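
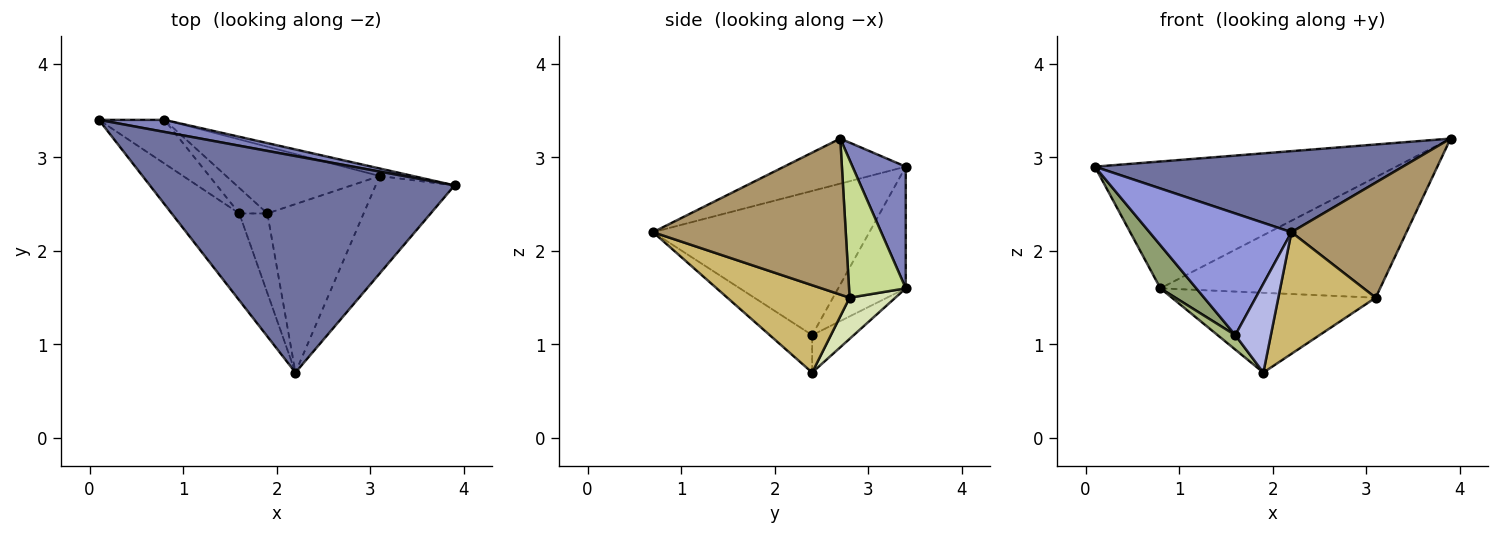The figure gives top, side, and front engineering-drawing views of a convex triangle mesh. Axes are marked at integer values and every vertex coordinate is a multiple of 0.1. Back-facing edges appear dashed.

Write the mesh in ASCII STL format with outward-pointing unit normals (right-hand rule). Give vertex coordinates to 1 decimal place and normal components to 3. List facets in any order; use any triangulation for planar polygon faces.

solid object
 facet normal -0.137 -0.347 0.928
  outer loop
   vertex 2.2 0.7 2.2
   vertex 3.9 2.7 3.2
   vertex 0.1 3.4 2.9
  endloop
 endfacet
 facet normal 0.173 0.980 0.093
  outer loop
   vertex 0.8 3.4 1.6
   vertex 0.1 3.4 2.9
   vertex 3.9 2.7 3.2
  endloop
 endfacet
 facet normal -0.778 -0.511 -0.365
  outer loop
   vertex 1.6 2.4 1.1
   vertex 2.2 0.7 2.2
   vertex 0.1 3.4 2.9
  endloop
 endfacet
 facet normal -0.664 -0.557 -0.498
  outer loop
   vertex 1.6 2.4 1.1
   vertex 1.9 2.4 0.7
   vertex 2.2 0.7 2.2
  endloop
 endfacet
 facet normal -0.798 -0.423 -0.430
  outer loop
   vertex 1.6 2.4 1.1
   vertex 0.1 3.4 2.9
   vertex 0.8 3.4 1.6
  endloop
 endfacet
 facet normal -0.757 -0.322 -0.568
  outer loop
   vertex 1.6 2.4 1.1
   vertex 0.8 3.4 1.6
   vertex 1.9 2.4 0.7
  endloop
 endfacet
 facet normal 0.249 0.966 -0.061
  outer loop
   vertex 3.1 2.8 1.5
   vertex 0.8 3.4 1.6
   vertex 3.9 2.7 3.2
  endloop
 endfacet
 facet normal 0.170 0.756 -0.632
  outer loop
   vertex 3.1 2.8 1.5
   vertex 1.9 2.4 0.7
   vertex 0.8 3.4 1.6
  endloop
 endfacet
 facet normal 0.788 -0.470 -0.398
  outer loop
   vertex 3.1 2.8 1.5
   vertex 3.9 2.7 3.2
   vertex 2.2 0.7 2.2
  endloop
 endfacet
 facet normal 0.593 -0.472 -0.653
  outer loop
   vertex 3.1 2.8 1.5
   vertex 2.2 0.7 2.2
   vertex 1.9 2.4 0.7
  endloop
 endfacet
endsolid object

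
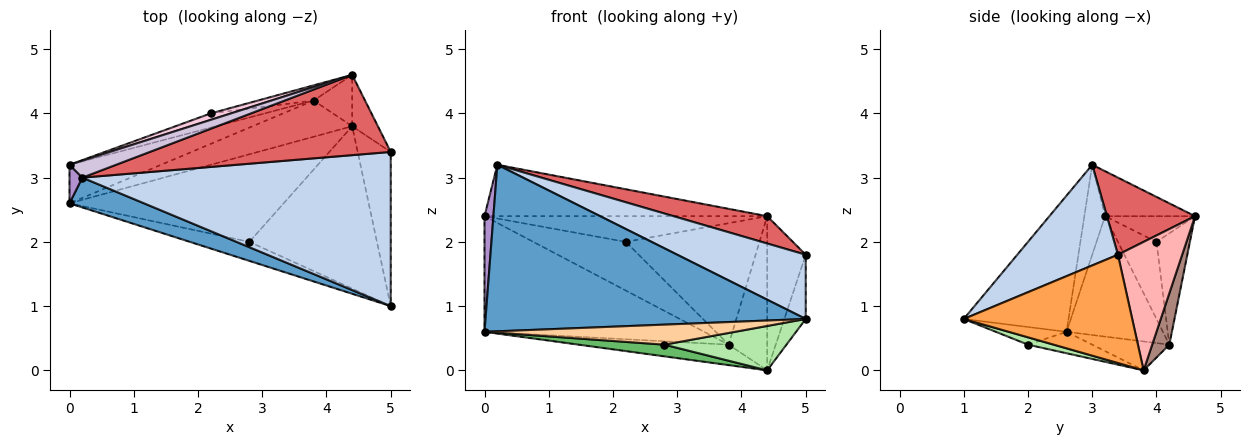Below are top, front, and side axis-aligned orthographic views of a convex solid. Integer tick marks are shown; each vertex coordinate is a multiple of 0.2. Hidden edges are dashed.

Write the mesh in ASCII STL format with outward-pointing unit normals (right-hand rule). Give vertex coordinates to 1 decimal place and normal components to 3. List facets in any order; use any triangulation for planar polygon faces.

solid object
 facet normal -0.307 -0.937 0.168
  outer loop
   vertex 0.2 3.0 3.2
   vertex 0.0 2.6 0.6
   vertex 5.0 1.0 0.8
  endloop
 endfacet
 facet normal 0.288 -0.368 0.884
  outer loop
   vertex 0.2 3.0 3.2
   vertex 5.0 1.0 0.8
   vertex 5.0 3.4 1.8
  endloop
 endfacet
 facet normal 0.949 0.121 -0.290
  outer loop
   vertex 4.4 3.8 0.0
   vertex 5.0 3.4 1.8
   vertex 5.0 1.0 0.8
  endloop
 endfacet
 facet normal -0.200 -0.711 -0.674
  outer loop
   vertex 2.8 2.0 0.4
   vertex 5.0 1.0 0.8
   vertex 0.0 2.6 0.6
  endloop
 endfacet
 facet normal -0.099 -0.132 -0.986
  outer loop
   vertex 2.8 2.0 0.4
   vertex 0.0 2.6 0.6
   vertex 4.4 3.8 0.0
  endloop
 endfacet
 facet normal 0.055 -0.263 -0.963
  outer loop
   vertex 2.8 2.0 0.4
   vertex 4.4 3.8 0.0
   vertex 5.0 1.0 0.8
  endloop
 endfacet
 facet normal 0.290 -0.308 0.906
  outer loop
   vertex 4.4 4.6 2.4
   vertex 0.2 3.0 3.2
   vertex 5.0 3.4 1.8
  endloop
 endfacet
 facet normal 0.845 0.507 -0.169
  outer loop
   vertex 4.4 4.6 2.4
   vertex 5.0 3.4 1.8
   vertex 4.4 3.8 0.0
  endloop
 endfacet
 facet normal -0.911 -0.391 0.130
  outer loop
   vertex 0.0 3.2 2.4
   vertex 0.0 2.6 0.6
   vertex 0.2 3.0 3.2
  endloop
 endfacet
 facet normal -0.289 0.909 0.300
  outer loop
   vertex 0.0 3.2 2.4
   vertex 0.2 3.0 3.2
   vertex 4.4 4.6 2.4
  endloop
 endfacet
 facet normal 0.389 0.874 -0.291
  outer loop
   vertex 3.8 4.2 0.4
   vertex 4.4 4.6 2.4
   vertex 4.4 3.8 0.0
  endloop
 endfacet
 facet normal -0.245 0.477 -0.844
  outer loop
   vertex 3.8 4.2 0.4
   vertex 4.4 3.8 0.0
   vertex 0.0 2.6 0.6
  endloop
 endfacet
 facet normal -0.384 0.876 -0.292
  outer loop
   vertex 3.8 4.2 0.4
   vertex 0.0 2.6 0.6
   vertex 0.0 3.2 2.4
  endloop
 endfacet
 facet normal -0.295 0.927 0.232
  outer loop
   vertex 2.2 4.0 2.0
   vertex 0.0 3.2 2.4
   vertex 4.4 4.6 2.4
  endloop
 endfacet
 facet normal -0.241 0.963 -0.120
  outer loop
   vertex 2.2 4.0 2.0
   vertex 4.4 4.6 2.4
   vertex 3.8 4.2 0.4
  endloop
 endfacet
 facet normal -0.371 0.891 -0.260
  outer loop
   vertex 2.2 4.0 2.0
   vertex 3.8 4.2 0.4
   vertex 0.0 3.2 2.4
  endloop
 endfacet
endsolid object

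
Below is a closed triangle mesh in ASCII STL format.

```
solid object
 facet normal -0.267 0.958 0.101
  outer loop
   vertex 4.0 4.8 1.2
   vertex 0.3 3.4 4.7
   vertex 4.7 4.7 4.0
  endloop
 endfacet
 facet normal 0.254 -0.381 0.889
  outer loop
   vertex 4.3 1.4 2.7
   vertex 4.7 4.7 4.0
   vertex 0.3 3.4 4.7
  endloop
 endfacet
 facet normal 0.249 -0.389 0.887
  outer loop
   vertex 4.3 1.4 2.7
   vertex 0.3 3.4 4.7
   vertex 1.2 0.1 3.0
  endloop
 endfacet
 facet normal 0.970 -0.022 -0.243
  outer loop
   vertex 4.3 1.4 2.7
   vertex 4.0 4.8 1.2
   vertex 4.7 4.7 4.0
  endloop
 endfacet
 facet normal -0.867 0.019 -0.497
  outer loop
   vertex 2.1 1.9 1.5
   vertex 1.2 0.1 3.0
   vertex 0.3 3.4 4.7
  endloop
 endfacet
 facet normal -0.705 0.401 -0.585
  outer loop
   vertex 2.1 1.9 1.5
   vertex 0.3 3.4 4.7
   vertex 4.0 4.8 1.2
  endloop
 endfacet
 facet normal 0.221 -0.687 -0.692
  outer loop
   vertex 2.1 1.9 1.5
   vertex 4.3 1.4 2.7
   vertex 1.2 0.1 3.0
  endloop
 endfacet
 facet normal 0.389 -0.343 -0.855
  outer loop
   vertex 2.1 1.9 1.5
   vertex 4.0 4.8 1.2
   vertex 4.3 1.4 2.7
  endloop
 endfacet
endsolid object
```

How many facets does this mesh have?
8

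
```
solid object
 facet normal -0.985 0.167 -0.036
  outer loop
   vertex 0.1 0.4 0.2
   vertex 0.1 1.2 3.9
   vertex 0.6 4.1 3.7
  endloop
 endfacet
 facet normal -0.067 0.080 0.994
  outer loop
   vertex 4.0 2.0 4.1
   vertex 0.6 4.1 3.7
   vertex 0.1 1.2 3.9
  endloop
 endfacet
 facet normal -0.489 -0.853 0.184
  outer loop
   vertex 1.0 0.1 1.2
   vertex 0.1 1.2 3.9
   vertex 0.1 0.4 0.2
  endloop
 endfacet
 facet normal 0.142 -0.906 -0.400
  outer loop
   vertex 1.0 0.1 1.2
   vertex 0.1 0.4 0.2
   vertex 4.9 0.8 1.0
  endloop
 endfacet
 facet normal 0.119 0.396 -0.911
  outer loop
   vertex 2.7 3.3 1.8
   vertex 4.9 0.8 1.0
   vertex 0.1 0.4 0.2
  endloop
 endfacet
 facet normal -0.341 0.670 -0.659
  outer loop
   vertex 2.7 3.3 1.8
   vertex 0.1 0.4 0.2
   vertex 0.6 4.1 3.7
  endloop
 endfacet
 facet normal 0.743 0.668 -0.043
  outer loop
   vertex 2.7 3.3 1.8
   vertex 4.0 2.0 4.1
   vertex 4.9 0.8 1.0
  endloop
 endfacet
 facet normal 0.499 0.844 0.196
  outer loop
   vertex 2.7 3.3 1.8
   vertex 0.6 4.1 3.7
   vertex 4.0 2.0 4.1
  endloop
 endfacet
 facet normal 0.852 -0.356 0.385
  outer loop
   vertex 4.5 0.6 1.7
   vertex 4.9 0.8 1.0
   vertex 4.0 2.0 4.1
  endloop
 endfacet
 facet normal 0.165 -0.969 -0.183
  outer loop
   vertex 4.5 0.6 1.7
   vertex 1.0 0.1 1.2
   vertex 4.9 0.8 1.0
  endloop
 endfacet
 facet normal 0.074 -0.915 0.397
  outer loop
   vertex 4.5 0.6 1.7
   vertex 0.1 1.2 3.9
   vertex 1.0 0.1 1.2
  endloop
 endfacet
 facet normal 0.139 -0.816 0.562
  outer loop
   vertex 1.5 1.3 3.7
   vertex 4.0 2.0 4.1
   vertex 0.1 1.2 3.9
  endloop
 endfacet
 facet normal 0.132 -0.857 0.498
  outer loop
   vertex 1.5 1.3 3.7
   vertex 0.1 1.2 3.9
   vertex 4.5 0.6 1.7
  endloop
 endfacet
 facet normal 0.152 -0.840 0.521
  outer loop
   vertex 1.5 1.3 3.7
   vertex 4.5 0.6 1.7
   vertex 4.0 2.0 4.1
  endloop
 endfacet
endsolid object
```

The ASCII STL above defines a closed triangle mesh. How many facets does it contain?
14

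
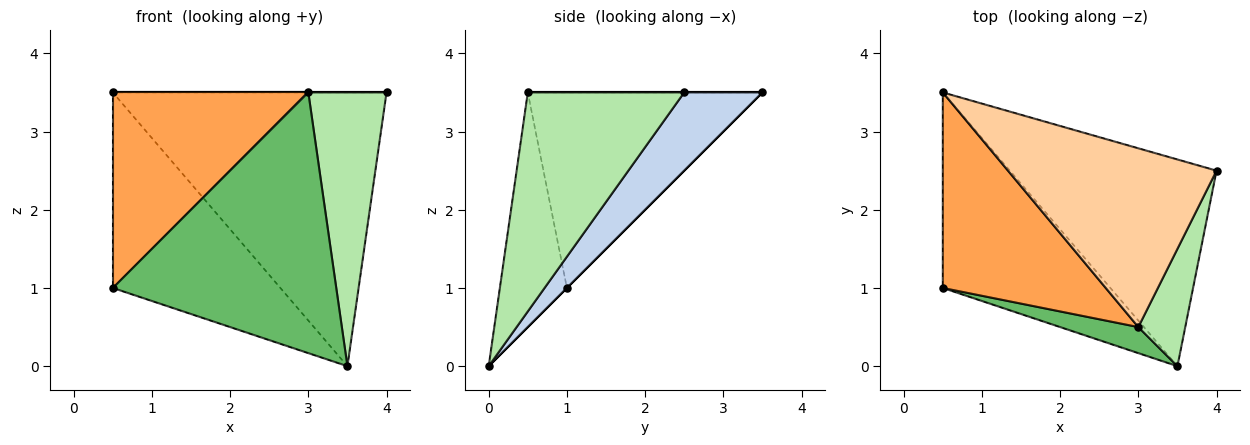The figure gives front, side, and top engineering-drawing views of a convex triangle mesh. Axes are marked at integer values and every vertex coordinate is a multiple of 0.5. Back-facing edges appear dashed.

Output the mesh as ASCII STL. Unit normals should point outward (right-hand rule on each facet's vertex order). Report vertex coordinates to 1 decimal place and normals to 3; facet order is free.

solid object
 facet normal 0.000 0.707 -0.707
  outer loop
   vertex 3.5 0.0 0.0
   vertex 0.5 1.0 1.0
   vertex 0.5 3.5 3.5
  endloop
 endfacet
 facet normal 0.222 0.778 -0.588
  outer loop
   vertex 3.5 0.0 0.0
   vertex 0.5 3.5 3.5
   vertex 4.0 2.5 3.5
  endloop
 endfacet
 facet normal -0.647 -0.539 0.539
  outer loop
   vertex 3.0 0.5 3.5
   vertex 0.5 3.5 3.5
   vertex 0.5 1.0 1.0
  endloop
 endfacet
 facet normal 0.000 0.000 1.000
  outer loop
   vertex 3.0 0.5 3.5
   vertex 4.0 2.5 3.5
   vertex 0.5 3.5 3.5
  endloop
 endfacet
 facet normal -0.286 -0.953 0.095
  outer loop
   vertex 3.0 0.5 3.5
   vertex 0.5 1.0 1.0
   vertex 3.5 0.0 0.0
  endloop
 endfacet
 facet normal 0.878 -0.439 0.188
  outer loop
   vertex 3.0 0.5 3.5
   vertex 3.5 0.0 0.0
   vertex 4.0 2.5 3.5
  endloop
 endfacet
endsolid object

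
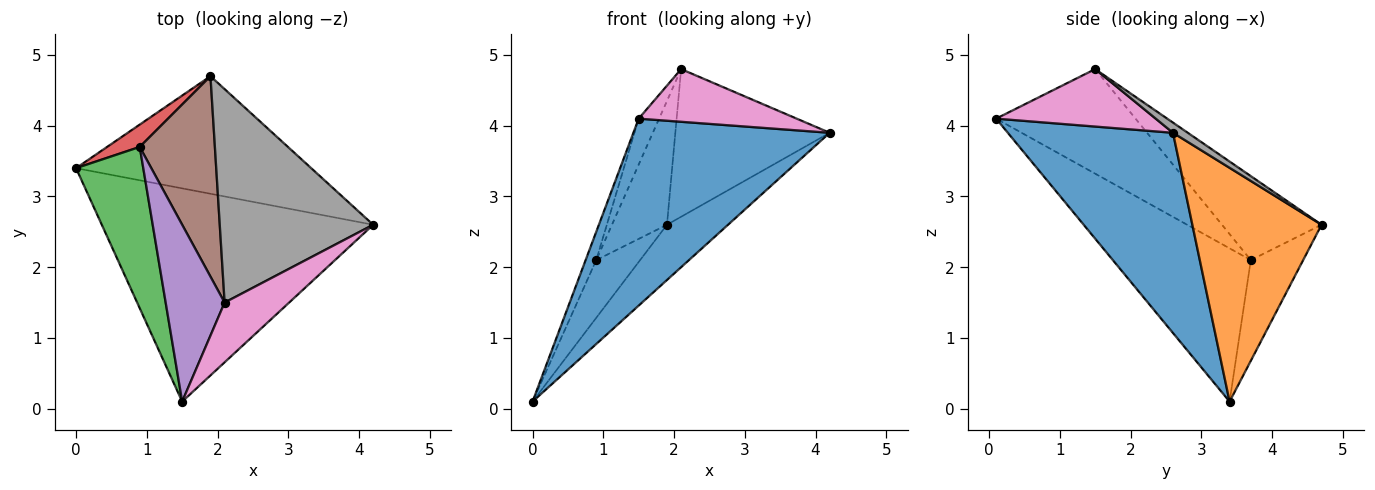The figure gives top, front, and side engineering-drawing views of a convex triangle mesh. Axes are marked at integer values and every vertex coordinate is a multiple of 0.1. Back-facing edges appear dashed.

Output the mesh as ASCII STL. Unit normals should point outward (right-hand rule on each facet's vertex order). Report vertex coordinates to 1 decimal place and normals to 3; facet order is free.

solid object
 facet normal 0.485 -0.576 -0.658
  outer loop
   vertex 1.5 0.1 4.1
   vertex 0.0 3.4 0.1
   vertex 4.2 2.6 3.9
  endloop
 endfacet
 facet normal 0.669 0.316 -0.673
  outer loop
   vertex 1.9 4.7 2.6
   vertex 4.2 2.6 3.9
   vertex 0.0 3.4 0.1
  endloop
 endfacet
 facet normal -0.914 0.070 0.401
  outer loop
   vertex 0.9 3.7 2.1
   vertex 0.0 3.4 0.1
   vertex 1.5 0.1 4.1
  endloop
 endfacet
 facet normal -0.744 0.623 0.241
  outer loop
   vertex 0.9 3.7 2.1
   vertex 1.9 4.7 2.6
   vertex 0.0 3.4 0.1
  endloop
 endfacet
 facet normal -0.864 0.127 0.487
  outer loop
   vertex 2.1 1.5 4.8
   vertex 0.9 3.7 2.1
   vertex 1.5 0.1 4.1
  endloop
 endfacet
 facet normal -0.689 0.381 0.617
  outer loop
   vertex 2.1 1.5 4.8
   vertex 1.9 4.7 2.6
   vertex 0.9 3.7 2.1
  endloop
 endfacet
 facet normal 0.555 -0.550 0.624
  outer loop
   vertex 2.1 1.5 4.8
   vertex 1.5 0.1 4.1
   vertex 4.2 2.6 3.9
  endloop
 endfacet
 facet normal 0.054 0.568 0.821
  outer loop
   vertex 2.1 1.5 4.8
   vertex 4.2 2.6 3.9
   vertex 1.9 4.7 2.6
  endloop
 endfacet
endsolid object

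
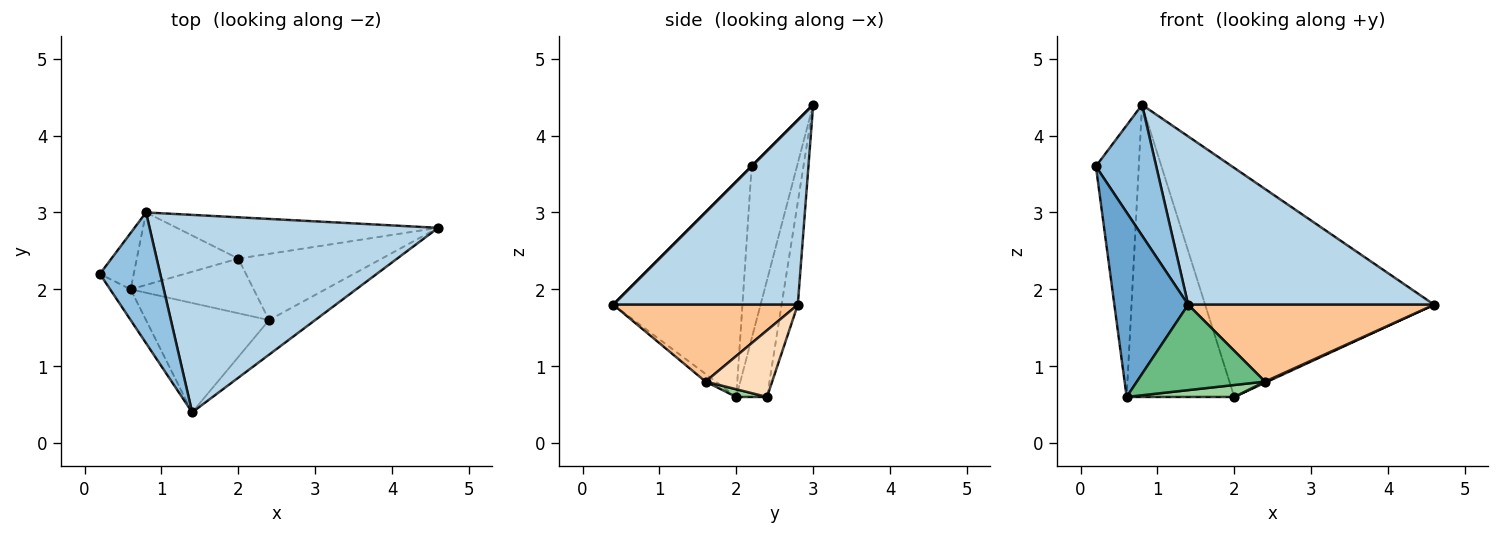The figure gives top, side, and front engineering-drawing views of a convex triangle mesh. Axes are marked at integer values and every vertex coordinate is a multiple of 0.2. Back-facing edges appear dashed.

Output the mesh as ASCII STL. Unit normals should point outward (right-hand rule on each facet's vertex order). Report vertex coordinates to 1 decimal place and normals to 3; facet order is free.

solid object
 facet normal -0.865 -0.494 -0.082
  outer loop
   vertex 0.6 2.0 0.6
   vertex 1.4 0.4 1.8
   vertex 0.2 2.2 3.6
  endloop
 endfacet
 facet normal 0.000 -0.707 0.707
  outer loop
   vertex 0.8 3.0 4.4
   vertex 0.2 2.2 3.6
   vertex 1.4 0.4 1.8
  endloop
 endfacet
 facet normal 0.438 -0.583 0.684
  outer loop
   vertex 0.8 3.0 4.4
   vertex 1.4 0.4 1.8
   vertex 4.6 2.8 1.8
  endloop
 endfacet
 facet normal -0.069 0.982 -0.177
  outer loop
   vertex 0.8 3.0 4.4
   vertex 4.6 2.8 1.8
   vertex 2.0 2.4 0.6
  endloop
 endfacet
 facet normal -0.719 0.680 -0.141
  outer loop
   vertex 0.8 3.0 4.4
   vertex 0.6 2.0 0.6
   vertex 0.2 2.2 3.6
  endloop
 endfacet
 facet normal -0.267 0.935 -0.232
  outer loop
   vertex 0.8 3.0 4.4
   vertex 2.0 2.4 0.6
   vertex 0.6 2.0 0.6
  endloop
 endfacet
 facet normal 0.565 -0.753 -0.339
  outer loop
   vertex 2.4 1.6 0.8
   vertex 4.6 2.8 1.8
   vertex 1.4 0.4 1.8
  endloop
 endfacet
 facet normal 0.421 -0.016 -0.907
  outer loop
   vertex 2.4 1.6 0.8
   vertex 2.0 2.4 0.6
   vertex 4.6 2.8 1.8
  endloop
 endfacet
 facet normal -0.049 -0.615 -0.787
  outer loop
   vertex 2.4 1.6 0.8
   vertex 1.4 0.4 1.8
   vertex 0.6 2.0 0.6
  endloop
 endfacet
 facet normal 0.061 -0.213 -0.975
  outer loop
   vertex 2.4 1.6 0.8
   vertex 0.6 2.0 0.6
   vertex 2.0 2.4 0.6
  endloop
 endfacet
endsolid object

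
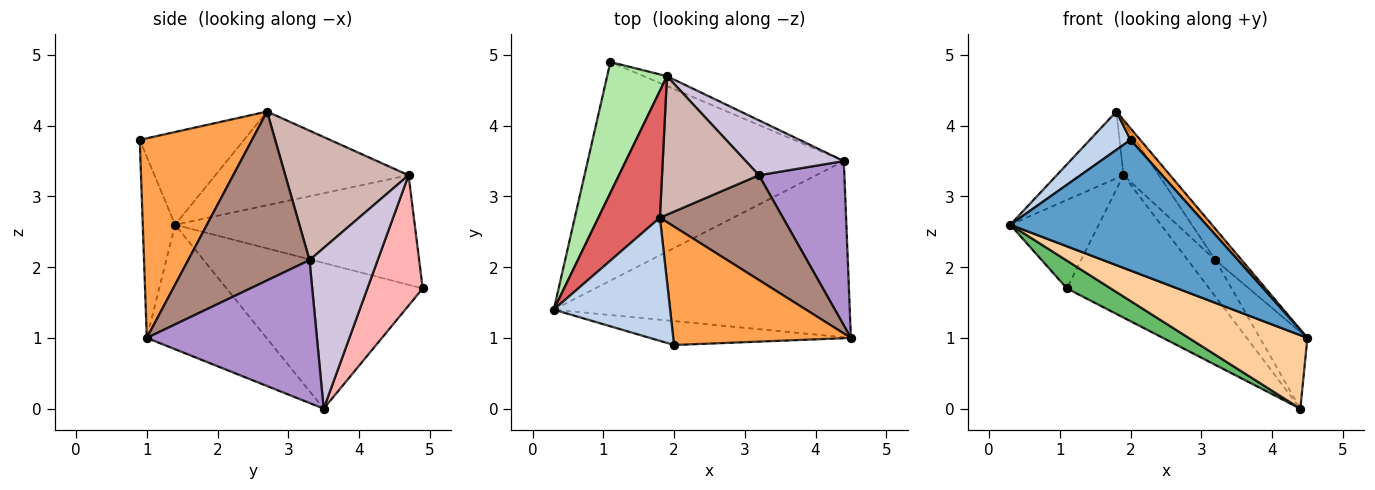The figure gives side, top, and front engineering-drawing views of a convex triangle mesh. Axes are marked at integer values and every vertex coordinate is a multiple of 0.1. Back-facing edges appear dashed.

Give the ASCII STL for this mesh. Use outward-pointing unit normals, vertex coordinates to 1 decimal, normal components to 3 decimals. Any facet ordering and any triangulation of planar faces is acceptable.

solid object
 facet normal -0.160 -0.971 -0.178
  outer loop
   vertex 2.0 0.9 3.8
   vertex 0.3 1.4 2.6
   vertex 4.5 1.0 1.0
  endloop
 endfacet
 facet normal -0.606 -0.236 0.760
  outer loop
   vertex 2.0 0.9 3.8
   vertex 1.8 2.7 4.2
   vertex 0.3 1.4 2.6
  endloop
 endfacet
 facet normal 0.746 -0.065 0.663
  outer loop
   vertex 2.0 0.9 3.8
   vertex 4.5 1.0 1.0
   vertex 1.8 2.7 4.2
  endloop
 endfacet
 facet normal -0.362 -0.359 -0.860
  outer loop
   vertex 4.4 3.5 0.0
   vertex 4.5 1.0 1.0
   vertex 0.3 1.4 2.6
  endloop
 endfacet
 facet normal -0.492 -0.110 -0.864
  outer loop
   vertex 4.4 3.5 0.0
   vertex 0.3 1.4 2.6
   vertex 1.1 4.9 1.7
  endloop
 endfacet
 facet normal -0.835 0.308 0.456
  outer loop
   vertex 1.9 4.7 3.3
   vertex 1.1 4.9 1.7
   vertex 0.3 1.4 2.6
  endloop
 endfacet
 facet normal -0.803 0.277 0.527
  outer loop
   vertex 1.9 4.7 3.3
   vertex 0.3 1.4 2.6
   vertex 1.8 2.7 4.2
  endloop
 endfacet
 facet normal 0.361 0.930 -0.064
  outer loop
   vertex 1.9 4.7 3.3
   vertex 4.4 3.5 0.0
   vertex 1.1 4.9 1.7
  endloop
 endfacet
 facet normal 0.835 0.233 0.499
  outer loop
   vertex 3.2 3.3 2.1
   vertex 4.5 1.0 1.0
   vertex 4.4 3.5 0.0
  endloop
 endfacet
 facet normal 0.807 0.327 0.492
  outer loop
   vertex 3.2 3.3 2.1
   vertex 4.4 3.5 0.0
   vertex 1.9 4.7 3.3
  endloop
 endfacet
 facet normal 0.796 0.173 0.580
  outer loop
   vertex 3.2 3.3 2.1
   vertex 1.8 2.7 4.2
   vertex 4.5 1.0 1.0
  endloop
 endfacet
 facet normal 0.780 0.224 0.584
  outer loop
   vertex 3.2 3.3 2.1
   vertex 1.9 4.7 3.3
   vertex 1.8 2.7 4.2
  endloop
 endfacet
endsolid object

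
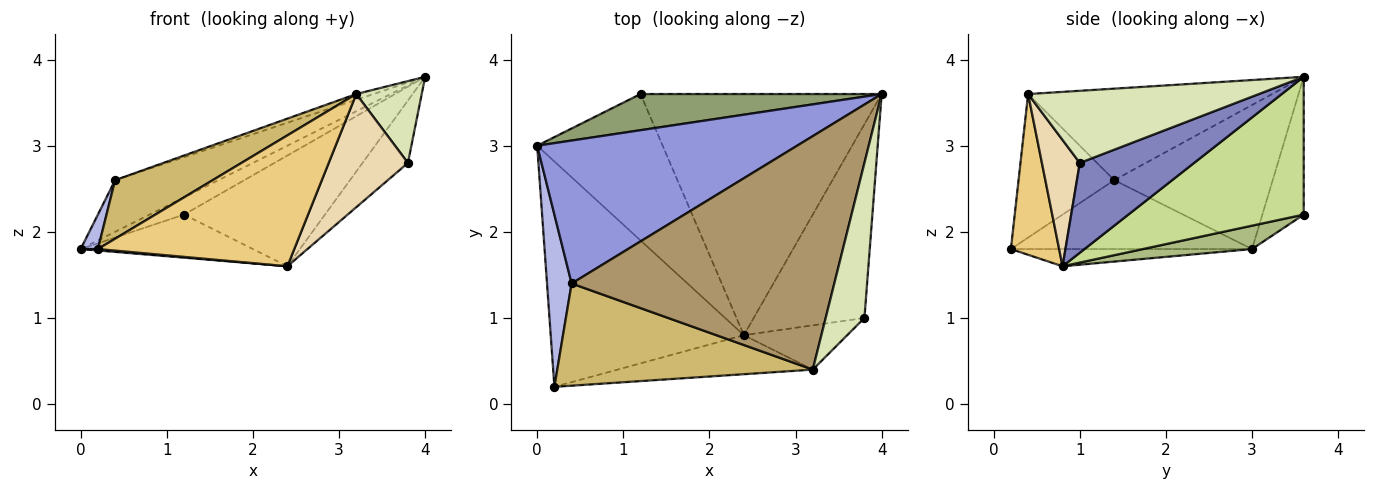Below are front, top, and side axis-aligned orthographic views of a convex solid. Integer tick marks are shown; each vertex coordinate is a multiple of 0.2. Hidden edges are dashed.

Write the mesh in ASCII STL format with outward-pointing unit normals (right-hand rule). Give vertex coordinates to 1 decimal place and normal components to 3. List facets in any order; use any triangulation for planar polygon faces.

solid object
 facet normal -0.089 -0.006 -0.996
  outer loop
   vertex 2.4 0.8 1.6
   vertex 0.2 0.2 1.8
   vertex 0.0 3.0 1.8
  endloop
 endfacet
 facet normal 0.611 0.243 -0.753
  outer loop
   vertex 3.8 1.0 2.8
   vertex 2.4 0.8 1.6
   vertex 4.0 3.6 3.8
  endloop
 endfacet
 facet normal -0.462 0.301 0.834
  outer loop
   vertex 0.4 1.4 2.6
   vertex 4.0 3.6 3.8
   vertex 0.0 3.0 1.8
  endloop
 endfacet
 facet normal -0.940 -0.067 0.336
  outer loop
   vertex 0.4 1.4 2.6
   vertex 0.0 3.0 1.8
   vertex 0.2 0.2 1.8
  endloop
 endfacet
 facet normal -0.458 0.382 0.802
  outer loop
   vertex 1.2 3.6 2.2
   vertex 0.0 3.0 1.8
   vertex 4.0 3.6 3.8
  endloop
 endfacet
 facet normal 0.176 0.278 -0.944
  outer loop
   vertex 1.2 3.6 2.2
   vertex 2.4 0.8 1.6
   vertex 0.0 3.0 1.8
  endloop
 endfacet
 facet normal 0.461 0.370 -0.807
  outer loop
   vertex 1.2 3.6 2.2
   vertex 4.0 3.6 3.8
   vertex 2.4 0.8 1.6
  endloop
 endfacet
 facet normal 0.855 -0.242 0.459
  outer loop
   vertex 3.2 0.4 3.6
   vertex 3.8 1.0 2.8
   vertex 4.0 3.6 3.8
  endloop
 endfacet
 facet normal -0.329 0.023 0.944
  outer loop
   vertex 3.2 0.4 3.6
   vertex 4.0 3.6 3.8
   vertex 0.4 1.4 2.6
  endloop
 endfacet
 facet normal -0.438 -0.447 0.780
  outer loop
   vertex 3.2 0.4 3.6
   vertex 0.4 1.4 2.6
   vertex 0.2 0.2 1.8
  endloop
 endfacet
 facet normal 0.229 -0.933 -0.278
  outer loop
   vertex 3.2 0.4 3.6
   vertex 0.2 0.2 1.8
   vertex 2.4 0.8 1.6
  endloop
 endfacet
 facet normal 0.407 -0.851 -0.333
  outer loop
   vertex 3.2 0.4 3.6
   vertex 2.4 0.8 1.6
   vertex 3.8 1.0 2.8
  endloop
 endfacet
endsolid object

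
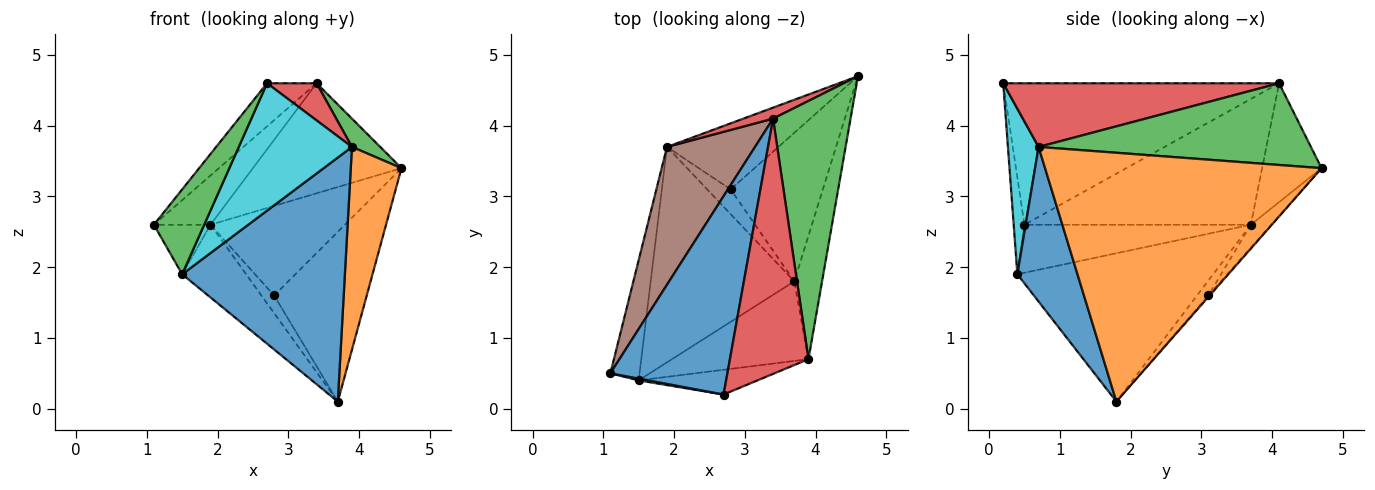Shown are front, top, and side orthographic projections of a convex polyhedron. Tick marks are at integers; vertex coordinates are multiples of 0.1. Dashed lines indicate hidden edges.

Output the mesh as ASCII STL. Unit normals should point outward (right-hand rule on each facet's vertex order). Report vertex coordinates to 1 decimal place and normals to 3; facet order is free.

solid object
 facet normal -0.763 0.137 0.631
  outer loop
   vertex 3.4 4.1 4.6
   vertex 1.1 0.5 2.6
   vertex 2.7 0.2 4.6
  endloop
 endfacet
 facet normal -0.010 0.753 -0.658
  outer loop
   vertex 2.8 3.1 1.6
   vertex 4.6 4.7 3.4
   vertex 3.7 1.8 0.1
  endloop
 endfacet
 facet normal -0.209 -0.978 0.020
  outer loop
   vertex 1.5 0.4 1.9
   vertex 2.7 0.2 4.6
   vertex 1.1 0.5 2.6
  endloop
 endfacet
 facet normal -0.370 0.925 0.092
  outer loop
   vertex 1.9 3.7 2.6
   vertex 3.4 4.1 4.6
   vertex 4.6 4.7 3.4
  endloop
 endfacet
 facet normal -0.121 0.799 -0.589
  outer loop
   vertex 1.9 3.7 2.6
   vertex 4.6 4.7 3.4
   vertex 2.8 3.1 1.6
  endloop
 endfacet
 facet normal -0.803 0.201 0.562
  outer loop
   vertex 1.9 3.7 2.6
   vertex 1.1 0.5 2.6
   vertex 3.4 4.1 4.6
  endloop
 endfacet
 facet normal -0.836 0.209 -0.508
  outer loop
   vertex 1.9 3.7 2.6
   vertex 1.5 0.4 1.9
   vertex 1.1 0.5 2.6
  endloop
 endfacet
 facet normal -0.459 0.516 -0.723
  outer loop
   vertex 1.9 3.7 2.6
   vertex 2.8 3.1 1.6
   vertex 3.7 1.8 0.1
  endloop
 endfacet
 facet normal -0.699 0.228 -0.677
  outer loop
   vertex 1.9 3.7 2.6
   vertex 3.7 1.8 0.1
   vertex 1.5 0.4 1.9
  endloop
 endfacet
 facet normal 0.257 -0.949 -0.184
  outer loop
   vertex 3.9 0.7 3.7
   vertex 2.7 0.2 4.6
   vertex 1.5 0.4 1.9
  endloop
 endfacet
 facet normal 0.331 -0.897 -0.292
  outer loop
   vertex 3.9 0.7 3.7
   vertex 1.5 0.4 1.9
   vertex 3.7 1.8 0.1
  endloop
 endfacet
 facet normal 0.978 -0.179 -0.109
  outer loop
   vertex 3.9 0.7 3.7
   vertex 3.7 1.8 0.1
   vertex 4.6 4.7 3.4
  endloop
 endfacet
 facet normal 0.724 -0.075 0.686
  outer loop
   vertex 3.9 0.7 3.7
   vertex 4.6 4.7 3.4
   vertex 3.4 4.1 4.6
  endloop
 endfacet
 facet normal 0.626 -0.112 0.772
  outer loop
   vertex 3.9 0.7 3.7
   vertex 3.4 4.1 4.6
   vertex 2.7 0.2 4.6
  endloop
 endfacet
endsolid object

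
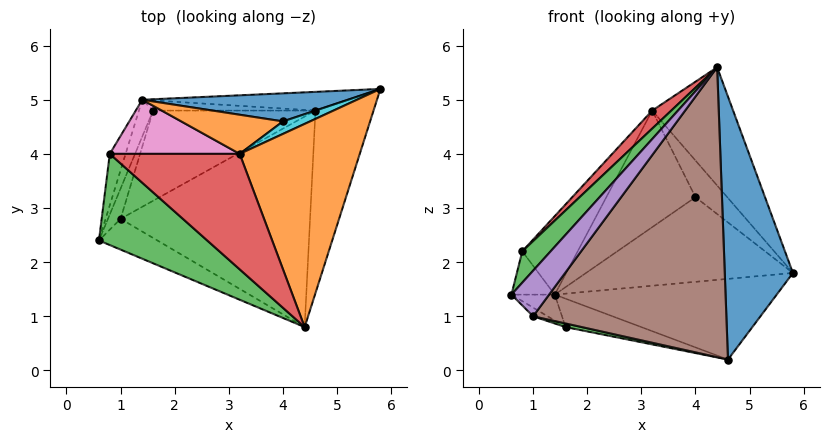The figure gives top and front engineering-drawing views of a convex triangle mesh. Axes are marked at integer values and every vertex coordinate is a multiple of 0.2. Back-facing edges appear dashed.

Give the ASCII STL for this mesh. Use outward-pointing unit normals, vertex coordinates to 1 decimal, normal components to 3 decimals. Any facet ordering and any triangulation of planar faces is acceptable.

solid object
 facet normal 0.719 -0.571 -0.396
  outer loop
   vertex 4.6 4.8 0.2
   vertex 5.8 5.2 1.8
   vertex 4.4 0.8 5.6
  endloop
 endfacet
 facet normal 0.608 0.399 0.686
  outer loop
   vertex 3.2 4.0 4.8
   vertex 4.4 0.8 5.6
   vertex 5.8 5.2 1.8
  endloop
 endfacet
 facet normal -0.763 -0.210 0.611
  outer loop
   vertex 0.8 4.0 2.2
   vertex 0.6 2.4 1.4
   vertex 4.4 0.8 5.6
  endloop
 endfacet
 facet normal -0.731 -0.105 0.675
  outer loop
   vertex 0.8 4.0 2.2
   vertex 4.4 0.8 5.6
   vertex 3.2 4.0 4.8
  endloop
 endfacet
 facet normal 0.260 -0.800 -0.540
  outer loop
   vertex 1.0 2.8 1.0
   vertex 4.4 0.8 5.6
   vertex 0.6 2.4 1.4
  endloop
 endfacet
 facet normal 0.304 -0.771 -0.560
  outer loop
   vertex 1.0 2.8 1.0
   vertex 4.6 4.8 0.2
   vertex 4.4 0.8 5.6
  endloop
 endfacet
 facet normal -0.524 0.701 0.484
  outer loop
   vertex 1.4 5.0 1.4
   vertex 0.8 4.0 2.2
   vertex 3.2 4.0 4.8
  endloop
 endfacet
 facet normal -0.024 0.974 -0.226
  outer loop
   vertex 1.4 5.0 1.4
   vertex 5.8 5.2 1.8
   vertex 4.6 4.8 0.2
  endloop
 endfacet
 facet normal -0.902 0.278 -0.330
  outer loop
   vertex 1.4 5.0 1.4
   vertex 0.6 2.4 1.4
   vertex 0.8 4.0 2.2
  endloop
 endfacet
 facet normal -0.064 0.945 0.322
  outer loop
   vertex 4.0 4.6 3.2
   vertex 3.2 4.0 4.8
   vertex 5.8 5.2 1.8
  endloop
 endfacet
 facet normal -0.072 0.947 0.314
  outer loop
   vertex 4.0 4.6 3.2
   vertex 5.8 5.2 1.8
   vertex 1.4 5.0 1.4
  endloop
 endfacet
 facet normal -0.074 0.945 0.317
  outer loop
   vertex 4.0 4.6 3.2
   vertex 1.4 5.0 1.4
   vertex 3.2 4.0 4.8
  endloop
 endfacet
 facet normal -0.196 -0.039 -0.980
  outer loop
   vertex 1.6 4.8 0.8
   vertex 4.6 4.8 0.2
   vertex 1.0 2.8 1.0
  endloop
 endfacet
 facet normal -0.067 0.940 -0.336
  outer loop
   vertex 1.6 4.8 0.8
   vertex 1.4 5.0 1.4
   vertex 4.6 4.8 0.2
  endloop
 endfacet
 facet normal -0.777 0.173 -0.605
  outer loop
   vertex 1.6 4.8 0.8
   vertex 1.0 2.8 1.0
   vertex 0.6 2.4 1.4
  endloop
 endfacet
 facet normal -0.882 0.271 -0.385
  outer loop
   vertex 1.6 4.8 0.8
   vertex 0.6 2.4 1.4
   vertex 1.4 5.0 1.4
  endloop
 endfacet
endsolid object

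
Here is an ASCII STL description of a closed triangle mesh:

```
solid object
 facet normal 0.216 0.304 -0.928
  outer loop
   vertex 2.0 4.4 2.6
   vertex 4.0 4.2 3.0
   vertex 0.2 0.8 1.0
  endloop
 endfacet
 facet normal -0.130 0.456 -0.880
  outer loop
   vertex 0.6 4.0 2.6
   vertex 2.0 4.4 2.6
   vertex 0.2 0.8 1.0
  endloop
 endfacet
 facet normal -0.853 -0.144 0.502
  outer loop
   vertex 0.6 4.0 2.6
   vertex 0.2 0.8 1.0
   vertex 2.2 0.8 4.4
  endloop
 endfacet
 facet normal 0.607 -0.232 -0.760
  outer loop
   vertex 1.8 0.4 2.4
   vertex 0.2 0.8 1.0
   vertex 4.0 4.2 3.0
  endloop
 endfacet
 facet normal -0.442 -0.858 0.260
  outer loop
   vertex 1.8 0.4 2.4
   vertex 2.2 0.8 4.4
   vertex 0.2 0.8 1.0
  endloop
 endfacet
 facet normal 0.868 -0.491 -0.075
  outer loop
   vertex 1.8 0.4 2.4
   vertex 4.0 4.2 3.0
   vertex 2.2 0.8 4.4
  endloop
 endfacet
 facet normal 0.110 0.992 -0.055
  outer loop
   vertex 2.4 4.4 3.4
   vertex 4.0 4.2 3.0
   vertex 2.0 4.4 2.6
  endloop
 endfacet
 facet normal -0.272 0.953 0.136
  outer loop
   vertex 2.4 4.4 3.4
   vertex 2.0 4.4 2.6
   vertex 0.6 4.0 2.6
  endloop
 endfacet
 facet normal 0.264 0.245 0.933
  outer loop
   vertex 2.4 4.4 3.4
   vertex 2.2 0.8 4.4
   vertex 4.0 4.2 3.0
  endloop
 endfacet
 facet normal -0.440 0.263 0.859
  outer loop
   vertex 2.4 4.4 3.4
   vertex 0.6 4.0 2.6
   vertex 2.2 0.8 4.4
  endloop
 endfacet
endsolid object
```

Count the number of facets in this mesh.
10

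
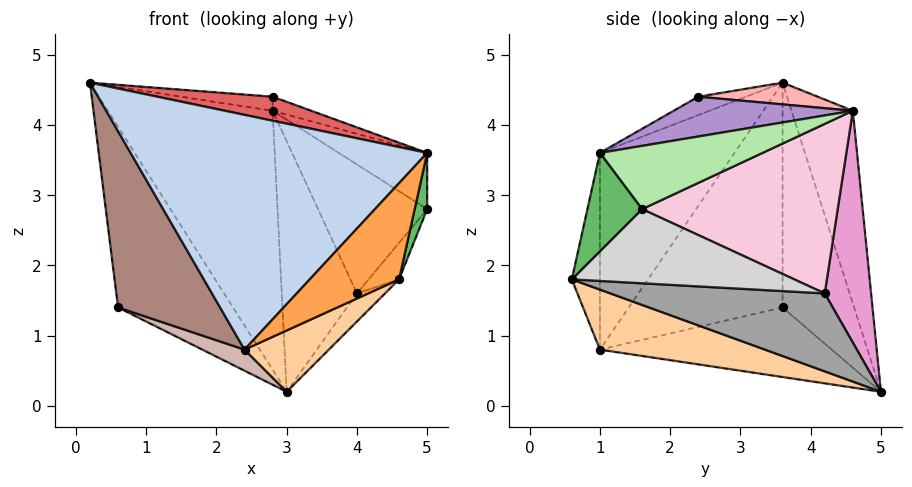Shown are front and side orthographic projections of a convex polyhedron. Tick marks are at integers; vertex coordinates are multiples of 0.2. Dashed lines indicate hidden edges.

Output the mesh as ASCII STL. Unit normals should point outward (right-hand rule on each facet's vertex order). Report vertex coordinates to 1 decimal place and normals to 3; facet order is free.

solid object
 facet normal -0.348 0.935 0.076
  outer loop
   vertex 2.8 4.6 4.2
   vertex 3.0 5.0 0.2
   vertex 0.2 3.6 4.6
  endloop
 endfacet
 facet normal -0.386 -0.850 0.358
  outer loop
   vertex 2.4 1.0 0.8
   vertex 5.0 1.0 3.6
   vertex 0.2 3.6 4.6
  endloop
 endfacet
 facet normal -0.289 -0.919 0.268
  outer loop
   vertex 2.4 1.0 0.8
   vertex 4.6 0.6 1.8
   vertex 5.0 1.0 3.6
  endloop
 endfacet
 facet normal 0.377 -0.192 -0.906
  outer loop
   vertex 2.4 1.0 0.8
   vertex 3.0 5.0 0.2
   vertex 4.6 0.6 1.8
  endloop
 endfacet
 facet normal 0.962 -0.220 -0.165
  outer loop
   vertex 5.0 1.6 2.8
   vertex 5.0 1.0 3.6
   vertex 4.6 0.6 1.8
  endloop
 endfacet
 facet normal 0.827 0.449 0.337
  outer loop
   vertex 5.0 1.6 2.8
   vertex 2.8 4.6 4.2
   vertex 5.0 1.0 3.6
  endloop
 endfacet
 facet normal -0.334 -0.805 0.491
  outer loop
   vertex 2.8 2.4 4.4
   vertex 0.2 3.6 4.6
   vertex 5.0 1.0 3.6
  endloop
 endfacet
 facet normal 0.118 0.090 0.989
  outer loop
   vertex 2.8 2.4 4.4
   vertex 2.8 4.6 4.2
   vertex 0.2 3.6 4.6
  endloop
 endfacet
 facet normal 0.387 0.083 0.918
  outer loop
   vertex 2.8 2.4 4.4
   vertex 5.0 1.0 3.6
   vertex 2.8 4.6 4.2
  endloop
 endfacet
 facet normal -0.527 0.847 -0.066
  outer loop
   vertex 0.6 3.6 1.4
   vertex 0.2 3.6 4.6
   vertex 3.0 5.0 0.2
  endloop
 endfacet
 facet normal -0.829 -0.550 -0.104
  outer loop
   vertex 0.6 3.6 1.4
   vertex 2.4 1.0 0.8
   vertex 0.2 3.6 4.6
  endloop
 endfacet
 facet normal -0.411 -0.075 -0.909
  outer loop
   vertex 0.6 3.6 1.4
   vertex 3.0 5.0 0.2
   vertex 2.4 1.0 0.8
  endloop
 endfacet
 facet normal 0.522 0.846 0.111
  outer loop
   vertex 4.0 4.2 1.6
   vertex 3.0 5.0 0.2
   vertex 2.8 4.6 4.2
  endloop
 endfacet
 facet normal 0.830 0.463 0.312
  outer loop
   vertex 4.0 4.2 1.6
   vertex 2.8 4.6 4.2
   vertex 5.0 1.6 2.8
  endloop
 endfacet
 facet normal 0.837 0.110 -0.535
  outer loop
   vertex 4.0 4.2 1.6
   vertex 4.6 0.6 1.8
   vertex 3.0 5.0 0.2
  endloop
 endfacet
 facet normal 0.875 0.120 -0.470
  outer loop
   vertex 4.0 4.2 1.6
   vertex 5.0 1.6 2.8
   vertex 4.6 0.6 1.8
  endloop
 endfacet
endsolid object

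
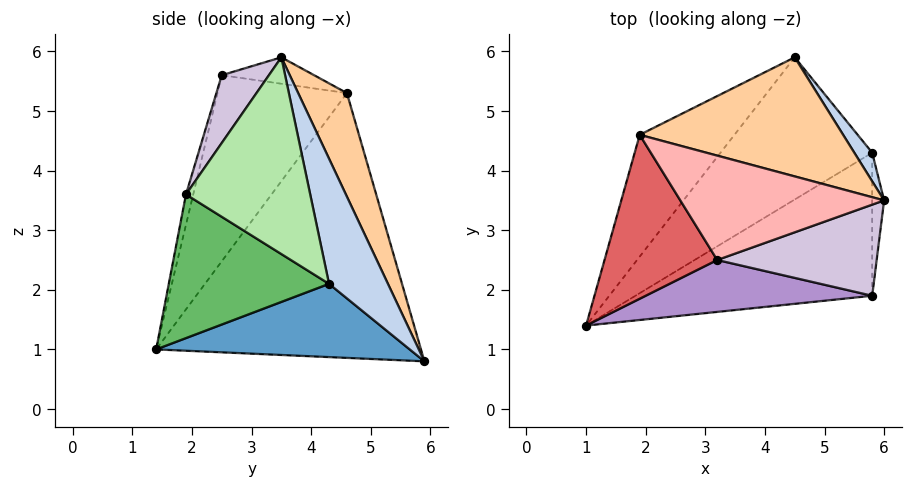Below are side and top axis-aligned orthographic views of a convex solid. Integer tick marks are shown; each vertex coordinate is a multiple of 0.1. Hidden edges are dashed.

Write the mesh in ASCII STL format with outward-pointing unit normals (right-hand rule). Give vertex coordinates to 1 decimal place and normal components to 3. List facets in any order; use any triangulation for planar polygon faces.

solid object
 facet normal 0.407 -0.354 -0.842
  outer loop
   vertex 5.8 4.3 2.1
   vertex 1.0 1.4 1.0
   vertex 4.5 5.9 0.8
  endloop
 endfacet
 facet normal 0.729 0.677 0.104
  outer loop
   vertex 5.8 4.3 2.1
   vertex 4.5 5.9 0.8
   vertex 6.0 3.5 5.9
  endloop
 endfacet
 facet normal -0.765 0.583 -0.274
  outer loop
   vertex 1.9 4.6 5.3
   vertex 4.5 5.9 0.8
   vertex 1.0 1.4 1.0
  endloop
 endfacet
 facet normal 0.189 0.909 0.372
  outer loop
   vertex 1.9 4.6 5.3
   vertex 6.0 3.5 5.9
   vertex 4.5 5.9 0.8
  endloop
 endfacet
 facet normal 0.458 -0.471 -0.754
  outer loop
   vertex 5.8 1.9 3.6
   vertex 1.0 1.4 1.0
   vertex 5.8 4.3 2.1
  endloop
 endfacet
 facet normal 0.997 -0.038 -0.060
  outer loop
   vertex 5.8 1.9 3.6
   vertex 5.8 4.3 2.1
   vertex 6.0 3.5 5.9
  endloop
 endfacet
 facet normal -0.778 -0.415 0.471
  outer loop
   vertex 3.2 2.5 5.6
   vertex 1.9 4.6 5.3
   vertex 1.0 1.4 1.0
  endloop
 endfacet
 facet normal -0.128 0.062 0.990
  outer loop
   vertex 3.2 2.5 5.6
   vertex 6.0 3.5 5.9
   vertex 1.9 4.6 5.3
  endloop
 endfacet
 facet normal -0.033 -0.968 0.247
  outer loop
   vertex 3.2 2.5 5.6
   vertex 1.0 1.4 1.0
   vertex 5.8 1.9 3.6
  endloop
 endfacet
 facet normal 0.231 -0.808 0.542
  outer loop
   vertex 3.2 2.5 5.6
   vertex 5.8 1.9 3.6
   vertex 6.0 3.5 5.9
  endloop
 endfacet
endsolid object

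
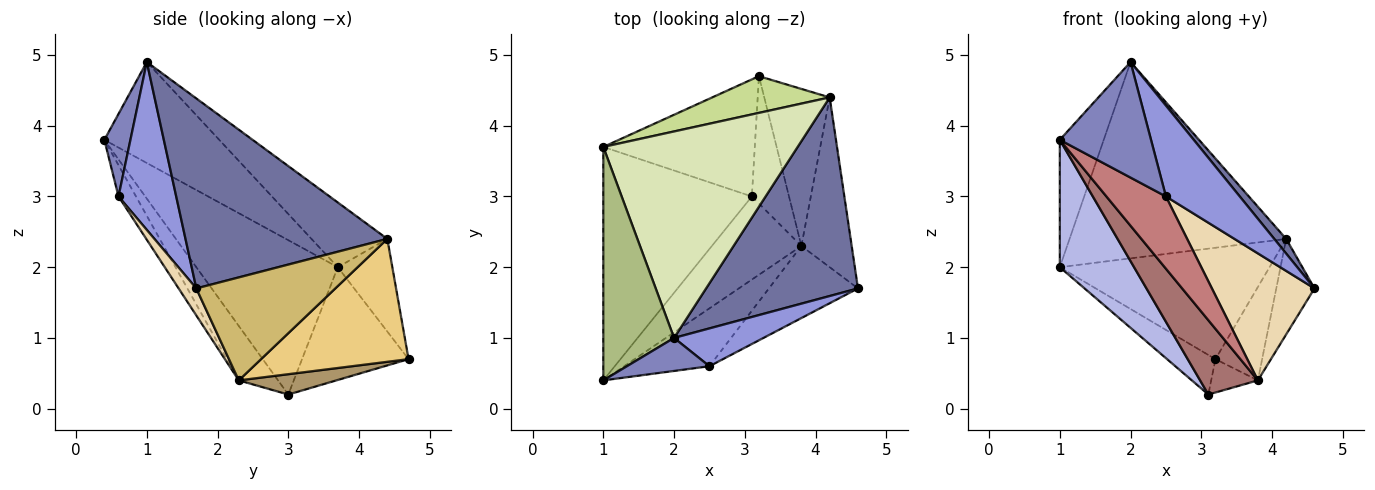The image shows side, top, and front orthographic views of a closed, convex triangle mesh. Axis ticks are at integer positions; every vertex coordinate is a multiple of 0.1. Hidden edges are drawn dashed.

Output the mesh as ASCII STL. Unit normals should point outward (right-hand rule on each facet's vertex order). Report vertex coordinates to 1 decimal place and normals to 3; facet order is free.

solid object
 facet normal 0.780 -0.046 0.624
  outer loop
   vertex 4.2 4.4 2.4
   vertex 2.0 1.0 4.9
   vertex 4.6 1.7 1.7
  endloop
 endfacet
 facet normal 0.265 -0.927 0.265
  outer loop
   vertex 2.5 0.6 3.0
   vertex 2.0 1.0 4.9
   vertex 1.0 0.4 3.8
  endloop
 endfacet
 facet normal 0.585 -0.749 0.312
  outer loop
   vertex 2.5 0.6 3.0
   vertex 4.6 1.7 1.7
   vertex 2.0 1.0 4.9
  endloop
 endfacet
 facet normal -0.674 -0.354 -0.649
  outer loop
   vertex 1.0 3.7 2.0
   vertex 3.1 3.0 0.2
   vertex 1.0 0.4 3.8
  endloop
 endfacet
 facet normal -0.576 0.262 -0.774
  outer loop
   vertex 1.0 3.7 2.0
   vertex 3.2 4.7 0.7
   vertex 3.1 3.0 0.2
  endloop
 endfacet
 facet normal -0.782 0.299 0.548
  outer loop
   vertex 1.0 3.7 2.0
   vertex 1.0 0.4 3.8
   vertex 2.0 1.0 4.9
  endloop
 endfacet
 facet normal -0.240 0.922 0.304
  outer loop
   vertex 1.0 3.7 2.0
   vertex 4.2 4.4 2.4
   vertex 3.2 4.7 0.7
  endloop
 endfacet
 facet normal -0.235 0.670 0.705
  outer loop
   vertex 1.0 3.7 2.0
   vertex 2.0 1.0 4.9
   vertex 4.2 4.4 2.4
  endloop
 endfacet
 facet normal 0.468 0.224 -0.855
  outer loop
   vertex 3.8 2.3 0.4
   vertex 3.1 3.0 0.2
   vertex 3.2 4.7 0.7
  endloop
 endfacet
 facet normal 0.872 0.240 -0.426
  outer loop
   vertex 3.8 2.3 0.4
   vertex 4.2 4.4 2.4
   vertex 4.6 1.7 1.7
  endloop
 endfacet
 facet normal 0.850 0.269 -0.453
  outer loop
   vertex 3.8 2.3 0.4
   vertex 3.2 4.7 0.7
   vertex 4.2 4.4 2.4
  endloop
 endfacet
 facet normal 0.148 -0.860 -0.488
  outer loop
   vertex 3.8 2.3 0.4
   vertex 4.6 1.7 1.7
   vertex 2.5 0.6 3.0
  endloop
 endfacet
 facet normal -0.413 -0.607 -0.679
  outer loop
   vertex 3.8 2.3 0.4
   vertex 1.0 0.4 3.8
   vertex 3.1 3.0 0.2
  endloop
 endfacet
 facet normal -0.223 -0.761 -0.609
  outer loop
   vertex 3.8 2.3 0.4
   vertex 2.5 0.6 3.0
   vertex 1.0 0.4 3.8
  endloop
 endfacet
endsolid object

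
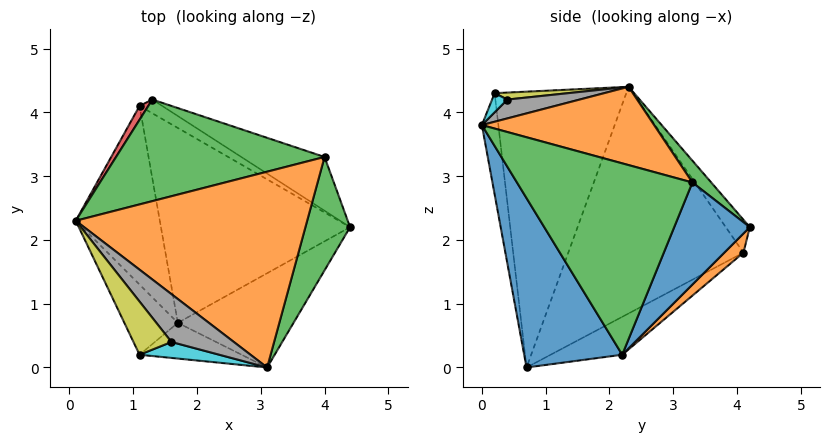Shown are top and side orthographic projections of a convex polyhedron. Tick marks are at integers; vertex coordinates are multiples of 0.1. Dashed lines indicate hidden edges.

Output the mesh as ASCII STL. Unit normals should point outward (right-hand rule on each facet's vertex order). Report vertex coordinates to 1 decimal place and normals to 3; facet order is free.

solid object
 facet normal 0.477 -0.816 -0.326
  outer loop
   vertex 1.7 0.7 0.0
   vertex 4.4 2.2 0.2
   vertex 3.1 0.0 3.8
  endloop
 endfacet
 facet normal 0.316 0.168 0.934
  outer loop
   vertex 4.0 3.3 2.9
   vertex 0.1 2.3 4.4
   vertex 3.1 0.0 3.8
  endloop
 endfacet
 facet normal 0.954 -0.200 0.223
  outer loop
   vertex 4.0 3.3 2.9
   vertex 3.1 0.0 3.8
   vertex 4.4 2.2 0.2
  endloop
 endfacet
 facet normal -0.892 -0.417 -0.173
  outer loop
   vertex 1.1 0.2 4.3
   vertex 0.1 2.3 4.4
   vertex 1.7 0.7 0.0
  endloop
 endfacet
 facet normal -0.131 -0.982 -0.133
  outer loop
   vertex 1.1 0.2 4.3
   vertex 1.7 0.7 0.0
   vertex 3.1 0.0 3.8
  endloop
 endfacet
 facet normal -0.177 0.436 -0.882
  outer loop
   vertex 1.1 4.1 1.8
   vertex 4.4 2.2 0.2
   vertex 1.7 0.7 0.0
  endloop
 endfacet
 facet normal -0.937 0.019 -0.348
  outer loop
   vertex 1.1 4.1 1.8
   vertex 1.7 0.7 0.0
   vertex 0.1 2.3 4.4
  endloop
 endfacet
 facet normal 0.287 0.127 0.950
  outer loop
   vertex 1.6 0.4 4.2
   vertex 3.1 0.0 3.8
   vertex 0.1 2.3 4.4
  endloop
 endfacet
 facet normal 0.181 0.039 0.983
  outer loop
   vertex 1.6 0.4 4.2
   vertex 0.1 2.3 4.4
   vertex 1.1 0.2 4.3
  endloop
 endfacet
 facet normal 0.232 -0.097 0.968
  outer loop
   vertex 1.6 0.4 4.2
   vertex 1.1 0.2 4.3
   vertex 3.1 0.0 3.8
  endloop
 endfacet
 facet normal 0.371 0.878 -0.303
  outer loop
   vertex 1.3 4.2 2.2
   vertex 4.0 3.3 2.9
   vertex 4.4 2.2 0.2
  endloop
 endfacet
 facet normal 0.318 0.870 -0.377
  outer loop
   vertex 1.3 4.2 2.2
   vertex 4.4 2.2 0.2
   vertex 1.1 4.1 1.8
  endloop
 endfacet
 facet normal 0.071 0.736 0.674
  outer loop
   vertex 1.3 4.2 2.2
   vertex 0.1 2.3 4.4
   vertex 4.0 3.3 2.9
  endloop
 endfacet
 facet normal -0.716 0.672 0.190
  outer loop
   vertex 1.3 4.2 2.2
   vertex 1.1 4.1 1.8
   vertex 0.1 2.3 4.4
  endloop
 endfacet
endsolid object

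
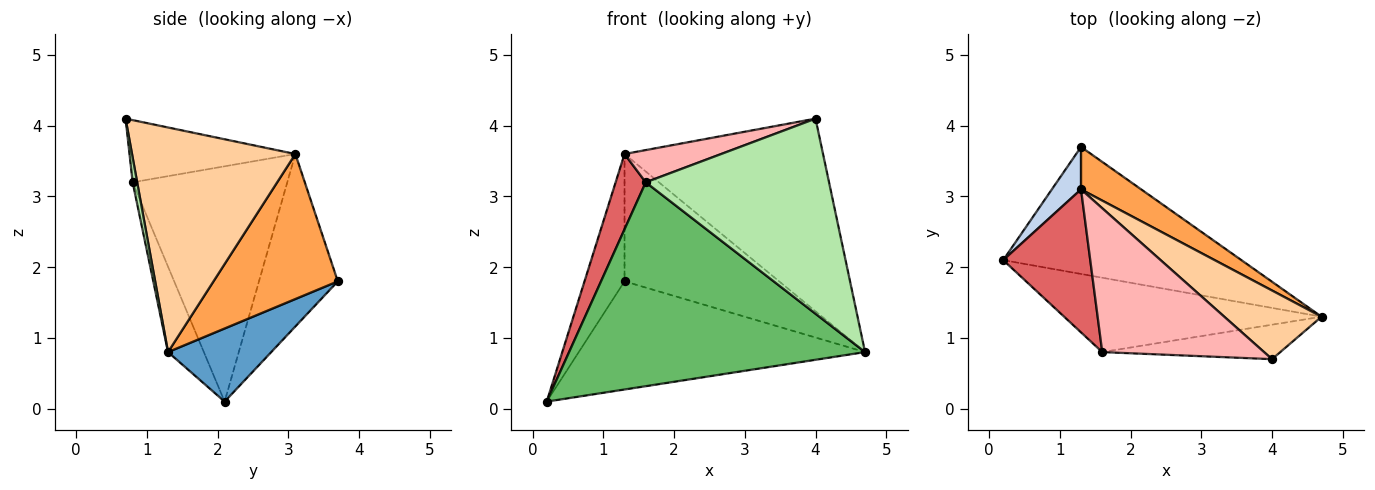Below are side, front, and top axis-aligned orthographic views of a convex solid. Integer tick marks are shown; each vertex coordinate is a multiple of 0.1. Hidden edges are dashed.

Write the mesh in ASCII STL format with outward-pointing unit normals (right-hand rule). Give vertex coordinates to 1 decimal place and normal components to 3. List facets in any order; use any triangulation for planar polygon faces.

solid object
 facet normal 0.228 0.631 -0.741
  outer loop
   vertex 1.3 3.7 1.8
   vertex 4.7 1.3 0.8
   vertex 0.2 2.1 0.1
  endloop
 endfacet
 facet normal -0.882 0.448 0.149
  outer loop
   vertex 1.3 3.1 3.6
   vertex 1.3 3.7 1.8
   vertex 0.2 2.1 0.1
  endloop
 endfacet
 facet normal 0.606 0.754 0.251
  outer loop
   vertex 1.3 3.1 3.6
   vertex 4.7 1.3 0.8
   vertex 1.3 3.7 1.8
  endloop
 endfacet
 facet normal 0.613 0.744 0.265
  outer loop
   vertex 1.3 3.1 3.6
   vertex 4.0 0.7 4.1
   vertex 4.7 1.3 0.8
  endloop
 endfacet
 facet normal -0.113 -0.933 -0.340
  outer loop
   vertex 1.6 0.8 3.2
   vertex 0.2 2.1 0.1
   vertex 4.7 1.3 0.8
  endloop
 endfacet
 facet normal 0.024 -0.984 -0.174
  outer loop
   vertex 1.6 0.8 3.2
   vertex 4.7 1.3 0.8
   vertex 4.0 0.7 4.1
  endloop
 endfacet
 facet normal -0.923 -0.180 0.341
  outer loop
   vertex 1.6 0.8 3.2
   vertex 1.3 3.1 3.6
   vertex 0.2 2.1 0.1
  endloop
 endfacet
 facet normal -0.351 -0.205 0.914
  outer loop
   vertex 1.6 0.8 3.2
   vertex 4.0 0.7 4.1
   vertex 1.3 3.1 3.6
  endloop
 endfacet
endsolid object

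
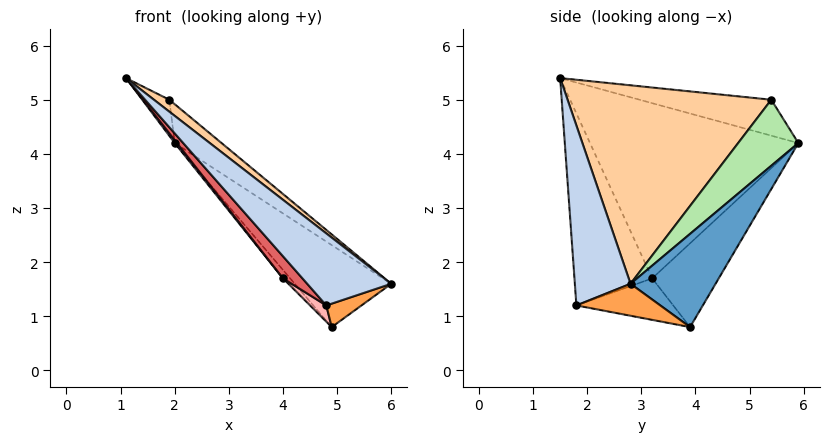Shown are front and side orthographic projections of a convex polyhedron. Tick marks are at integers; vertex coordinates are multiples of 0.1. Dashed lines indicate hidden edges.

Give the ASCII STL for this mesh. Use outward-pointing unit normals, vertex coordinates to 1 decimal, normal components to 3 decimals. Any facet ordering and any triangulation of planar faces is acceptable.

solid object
 facet normal 0.656 0.745 0.122
  outer loop
   vertex 4.9 3.9 0.8
   vertex 2.0 5.9 4.2
   vertex 6.0 2.8 1.6
  endloop
 endfacet
 facet normal 0.508 -0.767 0.393
  outer loop
   vertex 4.8 1.8 1.2
   vertex 6.0 2.8 1.6
   vertex 1.1 1.5 5.4
  endloop
 endfacet
 facet normal 0.448 -0.188 -0.874
  outer loop
   vertex 4.8 1.8 1.2
   vertex 4.9 3.9 0.8
   vertex 6.0 2.8 1.6
  endloop
 endfacet
 facet normal 0.620 -0.047 0.783
  outer loop
   vertex 1.9 5.4 5.0
   vertex 1.1 1.5 5.4
   vertex 6.0 2.8 1.6
  endloop
 endfacet
 facet normal -0.980 0.201 0.003
  outer loop
   vertex 1.9 5.4 5.0
   vertex 2.0 5.9 4.2
   vertex 1.1 1.5 5.4
  endloop
 endfacet
 facet normal 0.711 0.553 0.434
  outer loop
   vertex 1.9 5.4 5.0
   vertex 6.0 2.8 1.6
   vertex 2.0 5.9 4.2
  endloop
 endfacet
 facet normal -0.731 -0.183 -0.657
  outer loop
   vertex 4.0 3.2 1.7
   vertex 4.8 1.8 1.2
   vertex 1.1 1.5 5.4
  endloop
 endfacet
 facet normal -0.659 -0.110 -0.744
  outer loop
   vertex 4.0 3.2 1.7
   vertex 4.9 3.9 0.8
   vertex 4.8 1.8 1.2
  endloop
 endfacet
 facet normal -0.785 -0.008 -0.619
  outer loop
   vertex 4.0 3.2 1.7
   vertex 1.1 1.5 5.4
   vertex 2.0 5.9 4.2
  endloop
 endfacet
 facet normal -0.735 0.079 -0.673
  outer loop
   vertex 4.0 3.2 1.7
   vertex 2.0 5.9 4.2
   vertex 4.9 3.9 0.8
  endloop
 endfacet
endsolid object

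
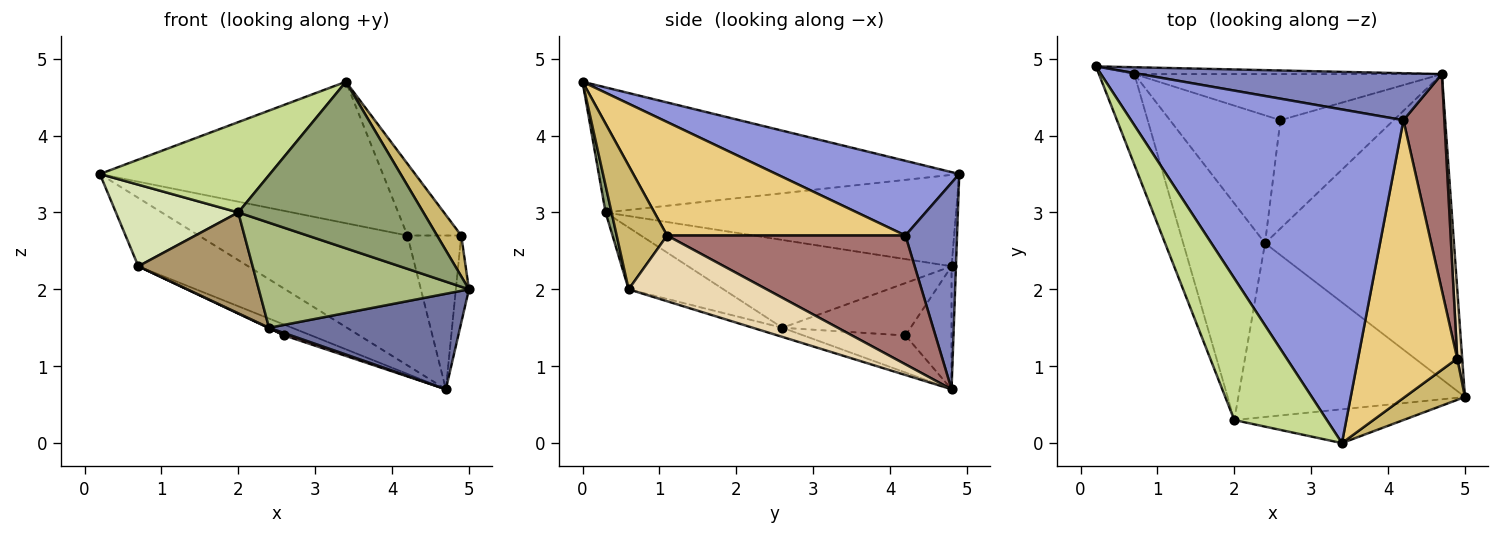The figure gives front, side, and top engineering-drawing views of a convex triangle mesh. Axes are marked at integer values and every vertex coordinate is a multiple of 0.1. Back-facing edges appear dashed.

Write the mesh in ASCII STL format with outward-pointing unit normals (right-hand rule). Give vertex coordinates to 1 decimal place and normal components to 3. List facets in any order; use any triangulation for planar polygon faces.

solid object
 facet normal -0.046 -0.298 -0.953
  outer loop
   vertex 2.4 2.6 1.5
   vertex 4.7 4.8 0.7
   vertex 5.0 0.6 2.0
  endloop
 endfacet
 facet normal 0.227 0.916 0.331
  outer loop
   vertex 4.2 4.2 2.7
   vertex 4.7 4.8 0.7
   vertex 0.2 4.9 3.5
  endloop
 endfacet
 facet normal 0.245 0.378 0.893
  outer loop
   vertex 4.2 4.2 2.7
   vertex 0.2 4.9 3.5
   vertex 3.4 0.0 4.7
  endloop
 endfacet
 facet normal -0.040 0.994 -0.099
  outer loop
   vertex 0.7 4.8 2.3
   vertex 0.2 4.9 3.5
   vertex 4.7 4.8 0.7
  endloop
 endfacet
 facet normal 0.032 -0.980 -0.199
  outer loop
   vertex 2.0 0.3 3.0
   vertex 5.0 0.6 2.0
   vertex 3.4 0.0 4.7
  endloop
 endfacet
 facet normal -0.227 -0.504 -0.833
  outer loop
   vertex 2.0 0.3 3.0
   vertex 2.4 2.6 1.5
   vertex 5.0 0.6 2.0
  endloop
 endfacet
 facet normal -0.752 -0.355 0.556
  outer loop
   vertex 2.0 0.3 3.0
   vertex 3.4 0.0 4.7
   vertex 0.2 4.9 3.5
  endloop
 endfacet
 facet normal -0.887 -0.310 -0.344
  outer loop
   vertex 2.0 0.3 3.0
   vertex 0.2 4.9 3.5
   vertex 0.7 4.8 2.3
  endloop
 endfacet
 facet normal -0.697 -0.303 -0.650
  outer loop
   vertex 2.0 0.3 3.0
   vertex 0.7 4.8 2.3
   vertex 2.4 2.6 1.5
  endloop
 endfacet
 facet normal 0.826 -0.397 0.401
  outer loop
   vertex 4.9 1.1 2.7
   vertex 3.4 0.0 4.7
   vertex 5.0 0.6 2.0
  endloop
 endfacet
 facet normal 0.742 0.168 0.649
  outer loop
   vertex 4.9 1.1 2.7
   vertex 4.2 4.2 2.7
   vertex 3.4 0.0 4.7
  endloop
 endfacet
 facet normal 0.993 0.094 0.075
  outer loop
   vertex 4.9 1.1 2.7
   vertex 5.0 0.6 2.0
   vertex 4.7 4.8 0.7
  endloop
 endfacet
 facet normal 0.932 0.210 0.296
  outer loop
   vertex 4.9 1.1 2.7
   vertex 4.7 4.8 0.7
   vertex 4.2 4.2 2.7
  endloop
 endfacet
 facet normal -0.311 -0.021 -0.950
  outer loop
   vertex 2.6 4.2 1.4
   vertex 4.7 4.8 0.7
   vertex 2.4 2.6 1.5
  endloop
 endfacet
 facet normal -0.363 0.212 -0.907
  outer loop
   vertex 2.6 4.2 1.4
   vertex 0.7 4.8 2.3
   vertex 4.7 4.8 0.7
  endloop
 endfacet
 facet normal -0.429 -0.003 -0.903
  outer loop
   vertex 2.6 4.2 1.4
   vertex 2.4 2.6 1.5
   vertex 0.7 4.8 2.3
  endloop
 endfacet
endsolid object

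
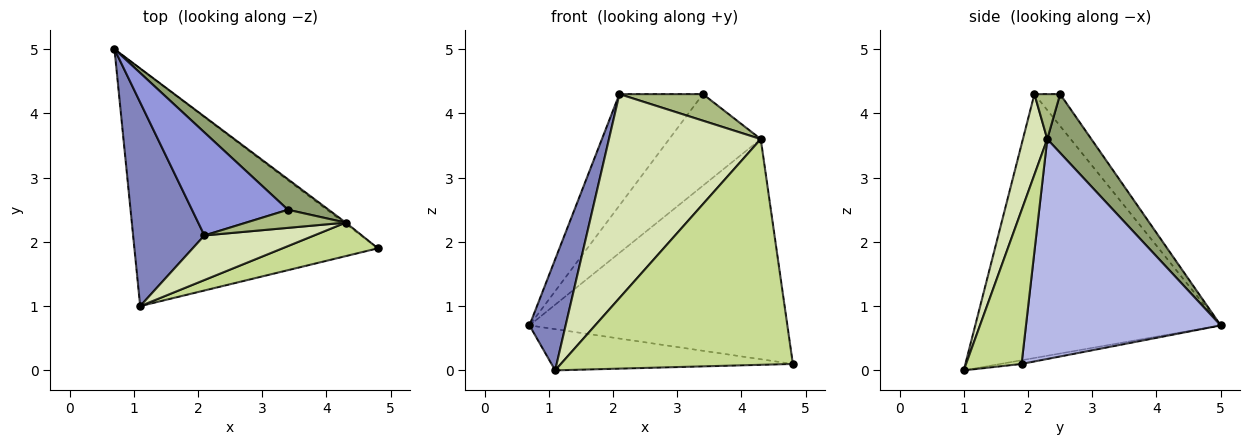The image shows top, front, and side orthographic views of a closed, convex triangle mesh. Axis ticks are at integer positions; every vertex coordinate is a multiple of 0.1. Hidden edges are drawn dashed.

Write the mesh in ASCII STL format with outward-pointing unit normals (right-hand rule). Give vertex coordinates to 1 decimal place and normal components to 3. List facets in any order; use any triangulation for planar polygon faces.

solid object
 facet normal -0.015 0.171 -0.985
  outer loop
   vertex 1.1 1.0 0.0
   vertex 0.7 5.0 0.7
   vertex 4.8 1.9 0.1
  endloop
 endfacet
 facet normal -0.956 -0.141 0.258
  outer loop
   vertex 2.1 2.1 4.3
   vertex 0.7 5.0 0.7
   vertex 1.1 1.0 0.0
  endloop
 endfacet
 facet normal -0.220 0.716 0.662
  outer loop
   vertex 2.1 2.1 4.3
   vertex 3.4 2.5 4.3
   vertex 0.7 5.0 0.7
  endloop
 endfacet
 facet normal 0.603 0.798 -0.005
  outer loop
   vertex 4.3 2.3 3.6
   vertex 4.8 1.9 0.1
   vertex 0.7 5.0 0.7
  endloop
 endfacet
 facet normal 0.415 0.863 0.288
  outer loop
   vertex 4.3 2.3 3.6
   vertex 0.7 5.0 0.7
   vertex 3.4 2.5 4.3
  endloop
 endfacet
 facet normal 0.246 -0.801 0.546
  outer loop
   vertex 4.3 2.3 3.6
   vertex 3.4 2.5 4.3
   vertex 2.1 2.1 4.3
  endloop
 endfacet
 facet normal 0.230 -0.963 0.143
  outer loop
   vertex 4.3 2.3 3.6
   vertex 1.1 1.0 0.0
   vertex 4.8 1.9 0.1
  endloop
 endfacet
 facet normal 0.155 -0.965 0.211
  outer loop
   vertex 4.3 2.3 3.6
   vertex 2.1 2.1 4.3
   vertex 1.1 1.0 0.0
  endloop
 endfacet
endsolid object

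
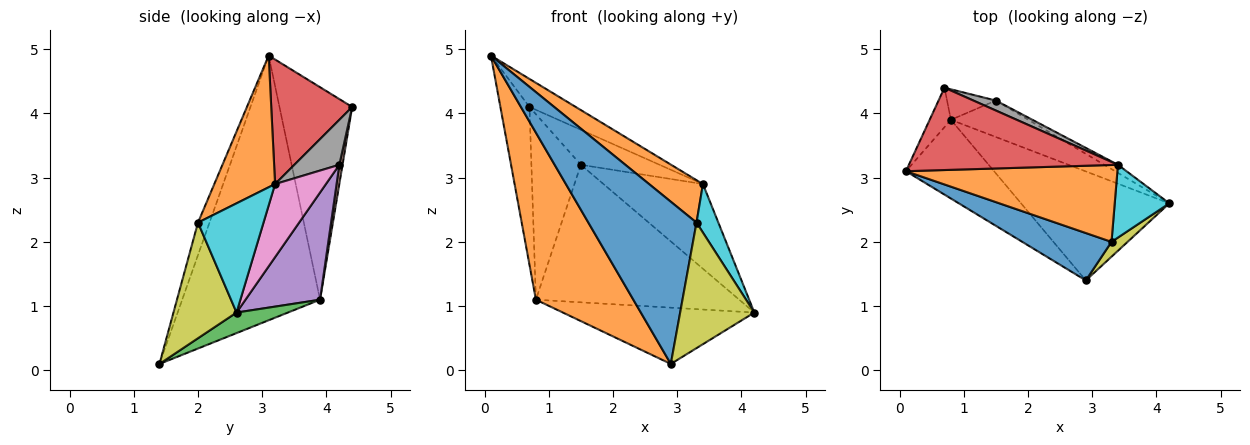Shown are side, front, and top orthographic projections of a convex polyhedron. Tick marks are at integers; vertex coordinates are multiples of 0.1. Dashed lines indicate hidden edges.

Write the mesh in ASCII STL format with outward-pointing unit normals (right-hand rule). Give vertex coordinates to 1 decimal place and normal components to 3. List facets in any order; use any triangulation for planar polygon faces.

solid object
 facet normal -0.925 0.370 -0.092
  outer loop
   vertex 0.8 3.9 1.1
   vertex 0.1 3.1 4.9
   vertex 0.7 4.4 4.1
  endloop
 endfacet
 facet normal -0.788 -0.557 -0.262
  outer loop
   vertex 0.8 3.9 1.1
   vertex 2.9 1.4 0.1
   vertex 0.1 3.1 4.9
  endloop
 endfacet
 facet normal 0.122 0.455 -0.882
  outer loop
   vertex 0.8 3.9 1.1
   vertex 4.2 2.6 0.9
   vertex 2.9 1.4 0.1
  endloop
 endfacet
 facet normal 0.491 0.281 0.825
  outer loop
   vertex 3.4 3.2 2.9
   vertex 0.7 4.4 4.1
   vertex 0.1 3.1 4.9
  endloop
 endfacet
 facet normal 0.334 0.911 -0.242
  outer loop
   vertex 1.5 4.2 3.2
   vertex 4.2 2.6 0.9
   vertex 0.8 3.9 1.1
  endloop
 endfacet
 facet normal 0.064 0.985 -0.162
  outer loop
   vertex 1.5 4.2 3.2
   vertex 0.8 3.9 1.1
   vertex 0.7 4.4 4.1
  endloop
 endfacet
 facet normal 0.454 0.887 -0.085
  outer loop
   vertex 1.5 4.2 3.2
   vertex 3.4 3.2 2.9
   vertex 4.2 2.6 0.9
  endloop
 endfacet
 facet normal 0.482 0.843 0.241
  outer loop
   vertex 1.5 4.2 3.2
   vertex 0.7 4.4 4.1
   vertex 3.4 3.2 2.9
  endloop
 endfacet
 facet normal 0.645 -0.759 0.090
  outer loop
   vertex 3.3 2.0 2.3
   vertex 2.9 1.4 0.1
   vertex 4.2 2.6 0.9
  endloop
 endfacet
 facet normal 0.857 -0.286 0.429
  outer loop
   vertex 3.3 2.0 2.3
   vertex 4.2 2.6 0.9
   vertex 3.4 3.2 2.9
  endloop
 endfacet
 facet normal -0.102 -0.955 0.279
  outer loop
   vertex 3.3 2.0 2.3
   vertex 0.1 3.1 4.9
   vertex 2.9 1.4 0.1
  endloop
 endfacet
 facet normal 0.479 -0.424 0.769
  outer loop
   vertex 3.3 2.0 2.3
   vertex 3.4 3.2 2.9
   vertex 0.1 3.1 4.9
  endloop
 endfacet
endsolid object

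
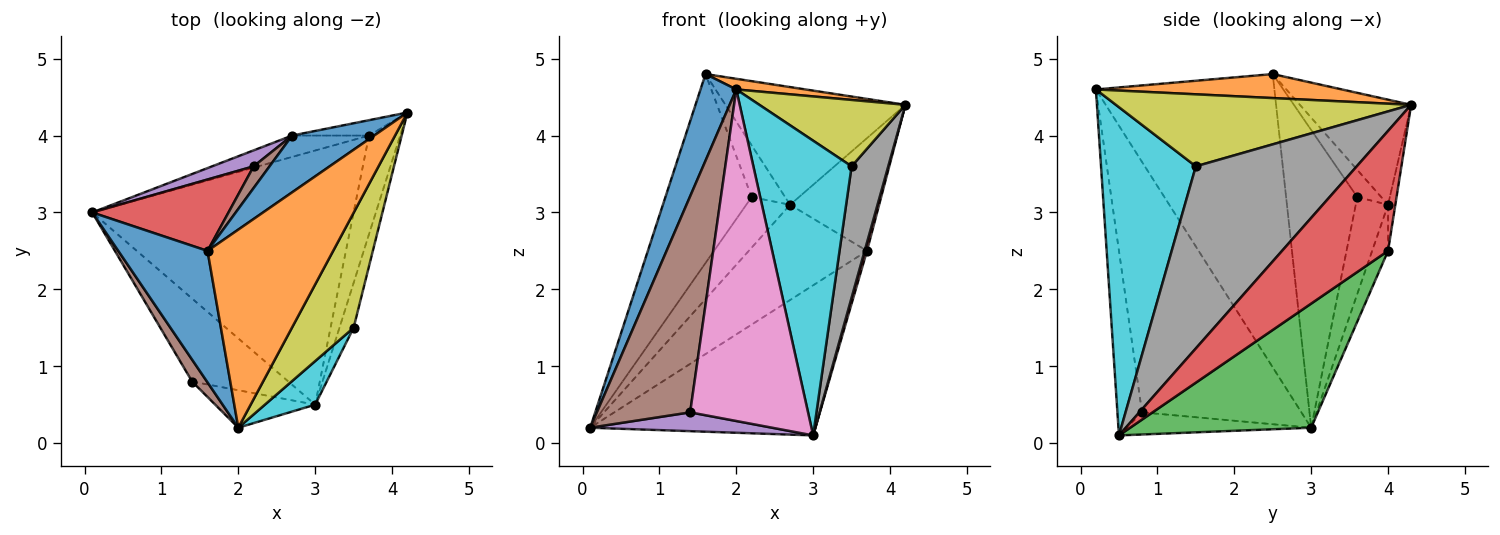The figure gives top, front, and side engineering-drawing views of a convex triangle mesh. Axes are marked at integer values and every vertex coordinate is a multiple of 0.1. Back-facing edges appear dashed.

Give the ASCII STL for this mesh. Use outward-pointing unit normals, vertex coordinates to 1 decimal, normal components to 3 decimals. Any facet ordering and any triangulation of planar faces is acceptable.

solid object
 facet normal -0.940 -0.188 0.286
  outer loop
   vertex 1.6 2.5 4.8
   vertex 0.1 3.0 0.2
   vertex 2.0 0.2 4.6
  endloop
 endfacet
 facet normal 0.187 -0.053 0.981
  outer loop
   vertex 1.6 2.5 4.8
   vertex 2.0 0.2 4.6
   vertex 4.2 4.3 4.4
  endloop
 endfacet
 facet normal 0.378 0.471 -0.797
  outer loop
   vertex 3.7 4.0 2.5
   vertex 3.0 0.5 0.1
   vertex 0.1 3.0 0.2
  endloop
 endfacet
 facet normal 0.968 -0.021 -0.251
  outer loop
   vertex 3.7 4.0 2.5
   vertex 4.2 4.3 4.4
   vertex 3.0 0.5 0.1
  endloop
 endfacet
 facet normal -0.219 -0.216 -0.952
  outer loop
   vertex 1.4 0.8 0.4
   vertex 0.1 3.0 0.2
   vertex 3.0 0.5 0.1
  endloop
 endfacet
 facet normal -0.862 -0.505 0.051
  outer loop
   vertex 1.4 0.8 0.4
   vertex 2.0 0.2 4.6
   vertex 0.1 3.0 0.2
  endloop
 endfacet
 facet normal -0.203 -0.973 -0.110
  outer loop
   vertex 1.4 0.8 0.4
   vertex 3.0 0.5 0.1
   vertex 2.0 0.2 4.6
  endloop
 endfacet
 facet normal 0.972 -0.221 -0.076
  outer loop
   vertex 3.5 1.5 3.6
   vertex 3.0 0.5 0.1
   vertex 4.2 4.3 4.4
  endloop
 endfacet
 facet normal 0.711 -0.352 0.609
  outer loop
   vertex 3.5 1.5 3.6
   vertex 4.2 4.3 4.4
   vertex 2.0 0.2 4.6
  endloop
 endfacet
 facet normal 0.691 -0.715 0.106
  outer loop
   vertex 3.5 1.5 3.6
   vertex 2.0 0.2 4.6
   vertex 3.0 0.5 0.1
  endloop
 endfacet
 facet normal -0.486 0.787 0.380
  outer loop
   vertex 2.7 4.0 3.1
   vertex 1.6 2.5 4.8
   vertex 4.2 4.3 4.4
  endloop
 endfacet
 facet normal -0.130 0.967 -0.217
  outer loop
   vertex 2.7 4.0 3.1
   vertex 3.7 4.0 2.5
   vertex 0.1 3.0 0.2
  endloop
 endfacet
 facet normal -0.081 0.988 -0.135
  outer loop
   vertex 2.7 4.0 3.1
   vertex 4.2 4.3 4.4
   vertex 3.7 4.0 2.5
  endloop
 endfacet
 facet normal -0.611 0.740 0.280
  outer loop
   vertex 2.2 3.6 3.2
   vertex 0.1 3.0 0.2
   vertex 1.6 2.5 4.8
  endloop
 endfacet
 facet normal -0.575 0.780 0.246
  outer loop
   vertex 2.2 3.6 3.2
   vertex 2.7 4.0 3.1
   vertex 0.1 3.0 0.2
  endloop
 endfacet
 facet normal -0.551 0.770 0.322
  outer loop
   vertex 2.2 3.6 3.2
   vertex 1.6 2.5 4.8
   vertex 2.7 4.0 3.1
  endloop
 endfacet
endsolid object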